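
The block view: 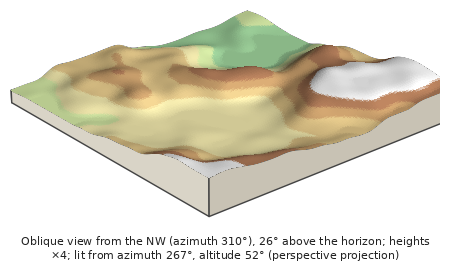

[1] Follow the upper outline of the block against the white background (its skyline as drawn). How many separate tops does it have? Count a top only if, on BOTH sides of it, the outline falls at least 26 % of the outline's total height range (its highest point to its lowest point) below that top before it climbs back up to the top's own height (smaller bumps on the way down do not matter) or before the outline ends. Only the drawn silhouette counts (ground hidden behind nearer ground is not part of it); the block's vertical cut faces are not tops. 1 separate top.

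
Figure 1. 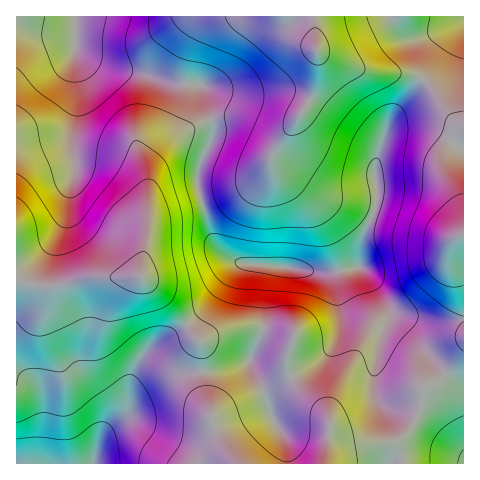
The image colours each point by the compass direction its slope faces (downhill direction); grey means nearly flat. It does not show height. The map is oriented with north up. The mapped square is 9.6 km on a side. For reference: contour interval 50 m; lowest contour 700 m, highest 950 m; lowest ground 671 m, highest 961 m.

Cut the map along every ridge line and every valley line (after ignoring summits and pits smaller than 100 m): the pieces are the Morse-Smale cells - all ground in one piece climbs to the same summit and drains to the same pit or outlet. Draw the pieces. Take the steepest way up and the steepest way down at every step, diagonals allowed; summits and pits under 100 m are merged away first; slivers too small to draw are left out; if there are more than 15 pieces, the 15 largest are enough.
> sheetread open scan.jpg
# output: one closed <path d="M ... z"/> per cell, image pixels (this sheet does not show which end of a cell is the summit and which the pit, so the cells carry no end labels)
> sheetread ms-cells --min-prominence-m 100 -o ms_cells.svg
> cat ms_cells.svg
<path d="M210 120l-14 4-20 12-15 12-8 12-5 30 0 45-7 32 0 10 29 27 29 36 22-9 15-3 26 1 32 8-7 20 1 14 10 18 28 25 4 9-4 41 9-10 15-8 48-5 11-11 9-17 4-14 0-11 17-8 6-6-52-55-14-28-16-22-12-1-17 5-16 0-33-6-37-3-17-4-14-14-8-18-12-47 2-15 14-30z"/><path d="M75 16l-59 1 0 262 22 7 15 1 42-11 45 0 8-41 0-45 5-30 8-12 15-12 20-12 15-5-8-31-4-3-27-1-28-10-38-7-25-13-5-6z"/><path d="M140 276l-45 0-42 11-37-7 1 184 218-1-11-15-12-24-9-40-3-42-30-38z"/><path d="M318 51l0 18-6 26-8 15-17 19-4 3-10 0-35-14-21 0-6 2 2 16-14 30-2 15 15 57 5 8 17 15 14 3 37 3 33 6 16 0 25-6 1-22 16-41 2-14-3-26 11-34 8-15 26-30 2-5-18-7-40-2-31-11z"/><path d="M463 16l-387 0 0 32 5 6 25 13 38 7 28 10 29 2 10 34 6-2 21 0 35 14 10 0 14-13 15-24 6-26 0-18 15 9 31 11 40 2 14 4 5 3 22-35 19-19z"/><path d="M424 80l-30 35-8 15-11 34 3 26-2 14-16 41-1 22 8 6 8 12 18 34 53 55 18-24 0-134-7-17-12-20-3-19 6-15 16-15 0-4-9-4-6-6-18-28z"/><path d="M255 328l-26 1-30 12 3 5 2 44 8 34 12 24 12 16 89 0 5-41-4-9-28-25-10-18-1-14 7-20z"/><path d="M446 374l-13 10-11 4 0 11-4 14-15 24-13 6-26 1-21 5-8 5-7 9 135 1 1-72z"/><path d="M463 26l-18 19-22 35 8 8 18 28 13 10 2-1z"/><path d="M463 130l-13 11-8 19 3 19 13 22 5 15z"/><path d="M463 351l-17 23 17 18z"/>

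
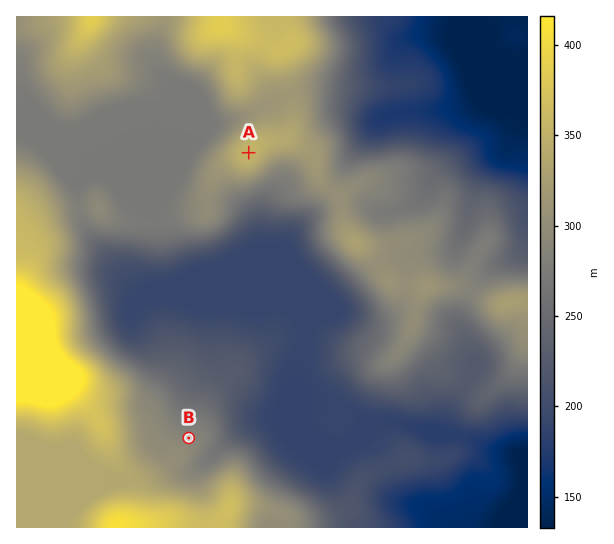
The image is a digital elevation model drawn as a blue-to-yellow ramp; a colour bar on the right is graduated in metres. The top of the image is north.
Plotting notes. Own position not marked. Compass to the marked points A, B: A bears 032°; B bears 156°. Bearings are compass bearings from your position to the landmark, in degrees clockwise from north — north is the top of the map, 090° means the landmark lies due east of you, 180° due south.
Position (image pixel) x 139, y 327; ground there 198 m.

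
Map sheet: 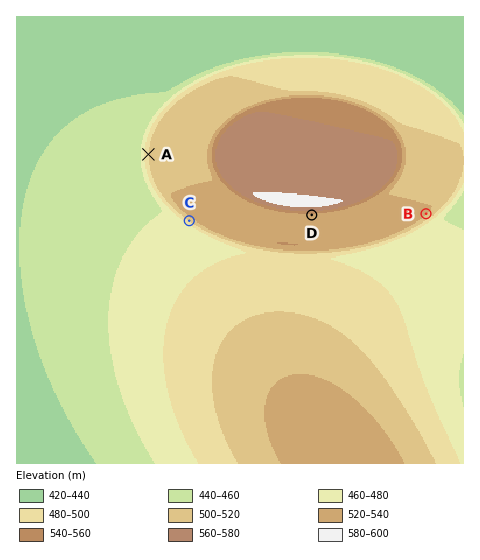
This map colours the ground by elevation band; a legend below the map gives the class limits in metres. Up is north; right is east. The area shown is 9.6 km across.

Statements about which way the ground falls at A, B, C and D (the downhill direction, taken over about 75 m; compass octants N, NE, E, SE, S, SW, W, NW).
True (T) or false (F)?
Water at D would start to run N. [F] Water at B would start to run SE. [T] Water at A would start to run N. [F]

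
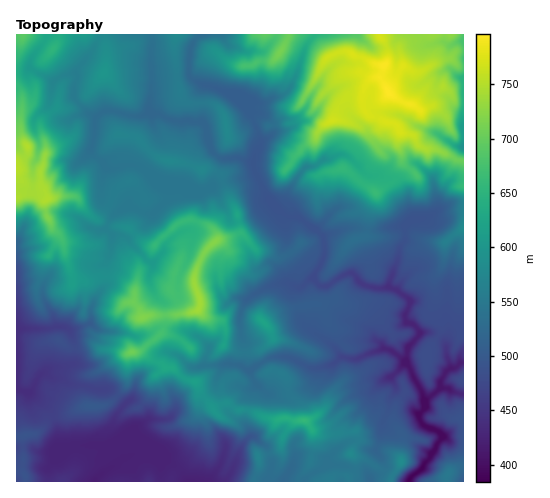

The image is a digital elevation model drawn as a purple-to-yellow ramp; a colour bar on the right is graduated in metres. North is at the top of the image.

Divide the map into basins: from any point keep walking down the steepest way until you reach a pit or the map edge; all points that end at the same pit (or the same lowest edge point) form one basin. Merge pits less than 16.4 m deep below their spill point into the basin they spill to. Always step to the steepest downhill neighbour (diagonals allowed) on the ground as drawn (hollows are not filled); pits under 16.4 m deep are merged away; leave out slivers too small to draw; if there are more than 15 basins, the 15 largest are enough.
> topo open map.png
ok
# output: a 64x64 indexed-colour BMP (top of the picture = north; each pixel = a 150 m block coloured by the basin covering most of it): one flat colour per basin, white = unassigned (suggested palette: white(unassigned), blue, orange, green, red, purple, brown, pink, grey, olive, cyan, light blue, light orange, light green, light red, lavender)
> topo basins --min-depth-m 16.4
<image width="64" height="64" href="data:image/bmp;base64,Qk12CAAAAAAAAHYAAAAoAAAAQAAAAEAAAAABAAQAAAAAAAAIAAATCwAAEwsAABAAAAAAAAAA////ALR3HwAOf/8ALKAsACgn1gC9Z5QAS1aMAMJ34wB/f38AIr28AM++FwDox64AeLv/AIrfmACWmP8A1bDFACIiIiIiIiIiIiIiIiIiIiIiVVVVVVVRFmZmZhERERF3IiIiIiIiIiIiIiIiIiIiIiIlVVVVVVVVZmZhEREREXciIiIiIiIiIiIiIiIiIiIiIiVVVVVVVVVmYRERERERESIiIiIiIiIiIiIiIiIiIiIiJVVVVVVVVWERERERERERIiIiIiIiIiIiIiIiIiIiIiIiJVVVVVVVEREREREREREiIiIiIiIiIiIiIiIiIiIiIiIiVVVVVVVRERERERERESIiIiIiIiIiIiIiIiIiIiIiIiJVVVVVVVERERERERERMzMiIiIiIiIiIiIiIiIiIiIiIiVVEREREREREREREREzMyIiIiIiIiIiIiIiIiIiIiIiIlURERERERERERERETMzMyIiIiIiIiIiIiIiIiIiIRERERERERERERERERERMzMzMzIiIiIiIiIiIiIiIREREREREREREREREREREREzMzMzMyIiIiIiIiIiIRERERERERERERERERERERERETMzMzMzMiIiIiIiIiIRERERERERERERERERERERERERMzMzMzMyIiIiIiIiIhEREREREREREREREREREREREREzMzMzMzIiIiIiIiIhERERERERERERERERERERERERETMzMzMzMiIiIiIiIRERERERERERERERERERERERERERMzMzMzMzMiIiIiEREREREREREREREREREREREREREREzMzMzMzMzIiIhERERERERERERERERERERERERERERETMzMzMzMzMzIhERERERERERERERERERERERERERERERMzMzMzMzMzIiIREREREREREREREREREREREREREREREzMzMzMzMiIiIiERERERERERERERERERERERERERERETMzMzMzMiIiIiIhERERERERERERERERERERERERERERMzMzMzMiIiIiIiEREREREREREREREREREREREREREREzMzMzMyIiIiIiIRERERERERERERERERERERERERERETMzMzMzIiIiIhERERERERERERERERERERERERERERERMzMzMzMiIiIhEREREREREREREREREREREREREREREREzMzMzMyIiIiERERERERERERERERERERERERERERERETMzMzMzIiIiIRERERERERERERERERERERERERERERERMzMzMzMiIiIREREREREREREREREREREREREREREREREzMzMzERERERERERERERERERERERERERERERERERERETMzMzMRERERERERERERERERERERERERERERERERERERMzMzMREREREREREREREREREREREREREREREREREREREzMzMxERERERERERERERERERERERERERERERERERERETMzMzERERERERERERERERERERERERERERERERERERERIiMzMREREREREREREREREREREREREREREREREREREREiIiMRERERERERERERERERERERERERERERERERERERESIiIRERERERERERERERERERERERERERERERERERERERIiIhEREREREREREREREREREREREREREREREREREREREiIhERERERERERERERERERERERERERERERERERERERESIiERERERERERERERERERERERERERERERERERERERERIiIREREREREREREREREREREREREREREREREREREREREREREREREREREREREREREREREREREREREREREREREREREREREREREREREREREREREREREREREREREREREREREREREREREREREREREREREREREREREREREREREREREREREREREREREREREREREREREREREREREREREREREREREREREREREREREREREREREREREREREREREREREREREREREREREREREREREREREREREREREREREREREREREREREREUQRERERERERERERERERERERERERERERERERERERERFERBEREREREREREREREREREREREREREREREREREREUREREERERERERERERERERERERERERERERERERERERERREREQREREREREREREREREREREREREREREREREREREURERERBERERERERERERERERERERERERERERERERERFEREREREEREREREREREREREREREREREREREREREREUREREREREQRERERERERERERERERERERERERERERERERRERERERERBERERERERERERERERERERERERERERERERFEREREREREEREREREREREREREREREREREREREREREREUREREREREQRERERERERERERERERERERERERERERERERRERERERERBEREREREREREREREREREREREREREREREREUREREREREERERERERERERERERERERERERERERERERERFEREREREQRERERERERERERERERERERERERERERERERERRERERERBERERERERERERERERERERERERERERERERERFEREREREEREREREREREREREREREREREREREREREREREUREREREQRERERERERERERERERERERERERERERERERERRERERERBERERERERERERERERERERERERERERERERERRERERERE"/>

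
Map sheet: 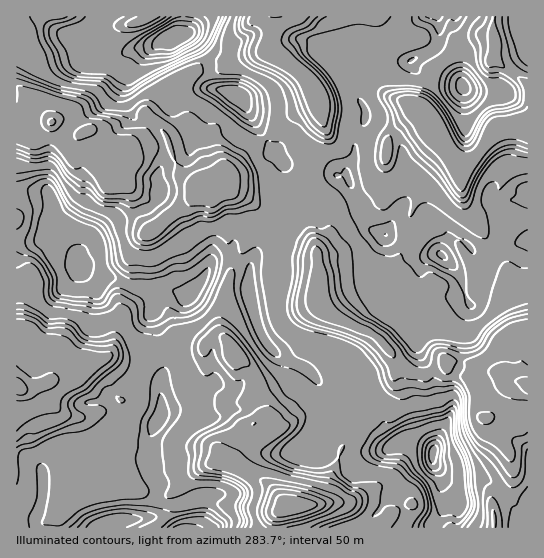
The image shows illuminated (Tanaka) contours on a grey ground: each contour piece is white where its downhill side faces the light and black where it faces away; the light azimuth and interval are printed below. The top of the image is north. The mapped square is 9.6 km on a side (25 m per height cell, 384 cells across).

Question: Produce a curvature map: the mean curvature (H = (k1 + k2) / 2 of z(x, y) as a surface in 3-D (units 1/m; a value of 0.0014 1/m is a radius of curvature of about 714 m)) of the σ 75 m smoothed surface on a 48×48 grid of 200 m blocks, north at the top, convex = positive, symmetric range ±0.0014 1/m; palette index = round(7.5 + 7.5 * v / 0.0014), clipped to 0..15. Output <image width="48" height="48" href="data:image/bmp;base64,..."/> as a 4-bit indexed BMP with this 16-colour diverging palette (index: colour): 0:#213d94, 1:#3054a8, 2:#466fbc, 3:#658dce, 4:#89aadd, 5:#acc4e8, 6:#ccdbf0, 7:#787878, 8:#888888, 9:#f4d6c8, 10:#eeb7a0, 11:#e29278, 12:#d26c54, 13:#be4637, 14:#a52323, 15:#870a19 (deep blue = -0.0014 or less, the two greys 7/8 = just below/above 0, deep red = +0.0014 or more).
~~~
<image width="48" height="48" href="data:image/bmp;base64,Qk32BAAAAAAAAHYAAAAoAAAAMAAAADAAAAABAAQAAAAAAIAEAAATCwAAEwsAABAAAAAAAAAAlD0hAKhUMAC8b0YAzo1lAN2qiQDoxKwA8NvMAHh4eACIiIgAyNb0AKC37gB4kuIAVGzSADdGvgAjI6UAGQqHAHac6kIhAo6lZBI1isdWZkI3yXgCk6XqSHZpq5dTIzarhotbnv7+yr1ze46jUDf5WXhZiazcvKqqy5hJee3v/t/GZq/CYxn1Z2hJiIiZqpaYVDECaOyoeLmoho6Sc2ykl2g5iIiIiHaHhjSMuoeJmlBYmct1c4tW2kdJh4h4h3eFn/7bqZZDKFSKzrUgc3lY+xR4d4d4h2eEXMqYdBE0RZaVNokAsodq+SU1Z3d4iGiGi8l4djJXdsiDAWsAdZqbtouDNVZ3iUina9qJrMdGd4ipYThxSa6peZabh5ZniiKpU0ebp7+VeHeKukRUCO2XipmJ67uHenBZhjNnrKmmd4eJjLqXBP63d1aKgRV4maJphol2eZZ2d4Z4ZoisUNl3Zdlnl1RZiJOJdod4l3VneId2WIV1MLlneenMjNUmaJOJd2RmuXaIaIh0jom4d9dqrXR6iLxkZ5WIaVWnyHiEeIhyjK2p2JisiWVneJv7Zoh3alnuplVXmHdDncZc2amId4d3isz/VoiGfUv8YgeZh2Mn73Bv6XqXeHiau1V8R5iHfY7nQIl1MhSd+iNHQgTZd5yq6QJXeYm6Z813FbdEWL//o0dlVlO+ue1SdnmYpQSqp5hpCpWt3e6lFHd4iHY43YVHu7ib2CWSOKemC3bcq6ZDZ3iIlyRzRlaTRFBvp3mCBLuxO2TLmlRWeIiIhkaIVXjDBGRIMjVWMZ2gW3OrqkZXh3iJtnt4h4roVlcyZWVXYU3Ca3J7u1doiIits5h5iJ+0Y1db6stncwu0WnN7yFdoiJeXA8R5mIpUgmZMtmirpQiYSXSN53h5mYcgCpaIiGNHh3U6eqVIqEl5eHVu94eYN5txajiYVYZHd1Faj/xTaHh4iHZbmGiEBJnadYqIlbhGVDSIas+2QlRWd3dmSHlWZadlaal4ubllR7pzVDncp8NEZ3d3eIdZpYk2h4doqYhwbYaFmFN7u+vKpnd3eKZZp1mISqRnVmUgmUn83VI5qZrbdHiHipSJiYh0X8FZZWUBipupqTN6uYi8ZYiIllKoZ4dTr9JJhZhzrpmImlKJmprNVoaIlDSmpmRGyucWiThS23iIi5SXSZ7IRkWHiIZ29zWKub5BQ7+5uGeYioe3NopVdliGVoZ1+Ai6qo7GN7mHaqaJune3ZWZImIdkjFZ11ju51A3LvIaeV/64V4uml5iqSYdH/yZmZoub0AvqmYavl3iqZ8lIqJyhGYhc7TZlJ8qflFb+26d4nMQUW8VGickwOXV9v1VVS9r9ZFdkR9vdu6eGapd3mFAAOWOczjVmz//WMAWDBvuEV53DB92okgADhyS7+CaHZDM4MAVyLXM3YiNUQlrtyr3JZHvfslh3Z3Z7YCmm7DaZMkVXmXZ8/Ip3vdzpFIh3iCOruXv9lHjKVneIZQQmibha+6yAR4eIiHQ2qUfrVImkRnd3cwAAJJszqpUiRmd3eJuzmGfcRopwFGd5qmEAAm2IaIdVZ2VVd4rUmJr6N4h2dlV6//xCNRePtUWZM2itpYdjppbYNw=="/>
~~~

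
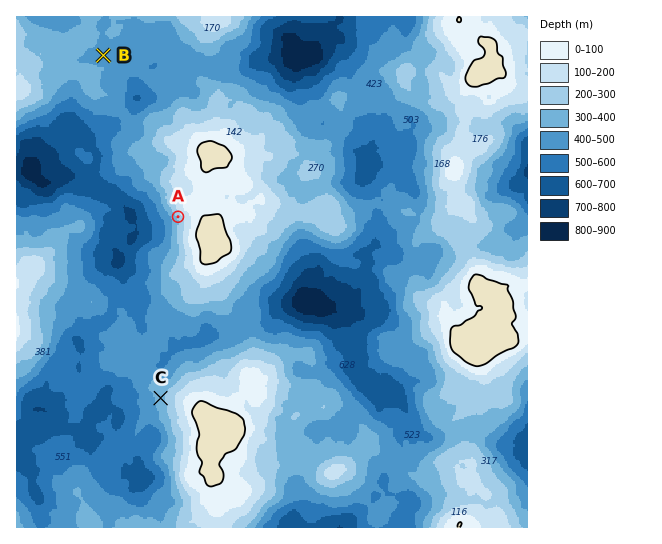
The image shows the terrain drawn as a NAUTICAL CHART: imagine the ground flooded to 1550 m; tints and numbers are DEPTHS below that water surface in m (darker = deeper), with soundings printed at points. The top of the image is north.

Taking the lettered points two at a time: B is lower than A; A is higher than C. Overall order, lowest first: B C A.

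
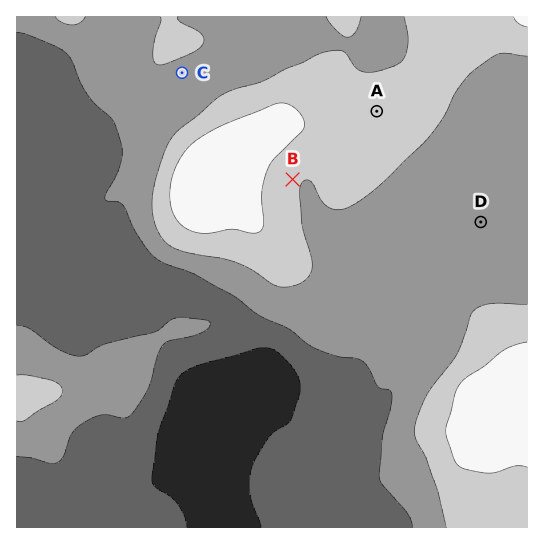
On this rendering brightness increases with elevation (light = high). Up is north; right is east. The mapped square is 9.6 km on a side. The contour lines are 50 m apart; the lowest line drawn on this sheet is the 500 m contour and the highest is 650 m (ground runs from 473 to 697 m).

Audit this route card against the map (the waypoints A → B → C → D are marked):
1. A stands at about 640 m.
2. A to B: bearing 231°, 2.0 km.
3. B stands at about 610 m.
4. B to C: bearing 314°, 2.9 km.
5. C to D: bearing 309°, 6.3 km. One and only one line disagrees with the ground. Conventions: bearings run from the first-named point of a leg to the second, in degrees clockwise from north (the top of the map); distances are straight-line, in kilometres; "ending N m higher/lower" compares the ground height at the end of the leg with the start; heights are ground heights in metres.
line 5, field bearing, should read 117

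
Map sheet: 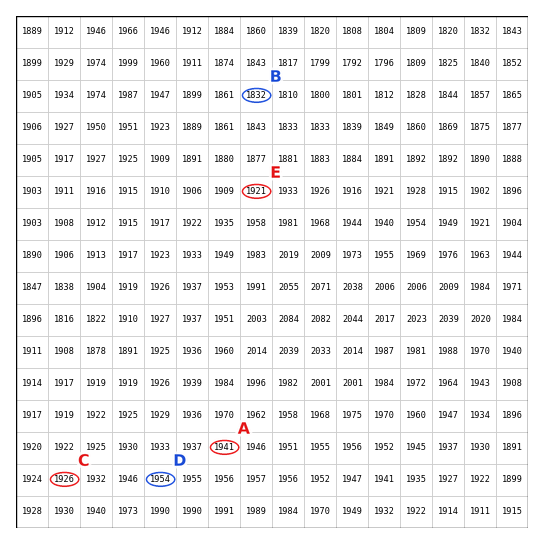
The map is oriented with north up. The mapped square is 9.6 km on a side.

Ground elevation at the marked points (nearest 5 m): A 1940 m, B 1830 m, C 1925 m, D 1955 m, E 1920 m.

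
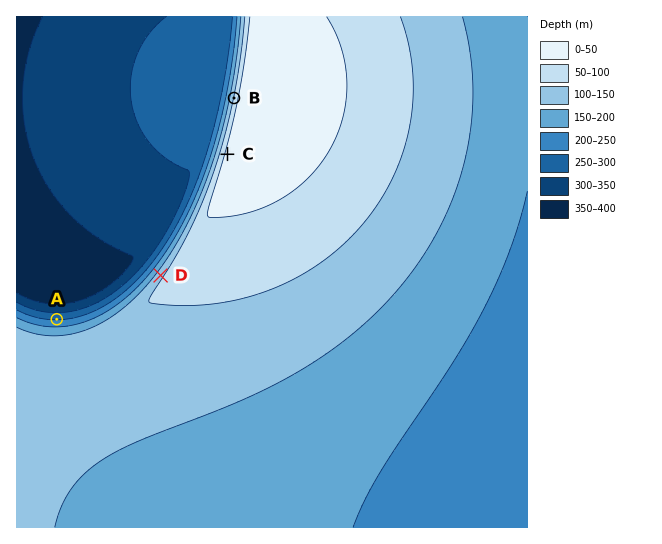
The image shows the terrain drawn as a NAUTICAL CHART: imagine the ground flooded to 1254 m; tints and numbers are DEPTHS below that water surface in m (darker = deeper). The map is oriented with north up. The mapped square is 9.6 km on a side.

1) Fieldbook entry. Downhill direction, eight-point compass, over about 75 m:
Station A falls N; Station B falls W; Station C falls W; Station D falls NW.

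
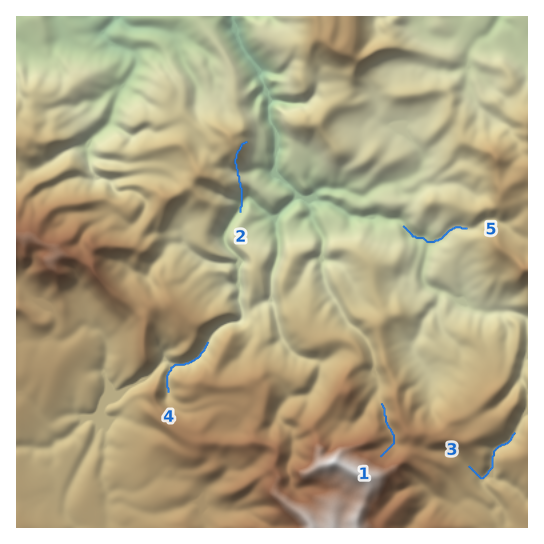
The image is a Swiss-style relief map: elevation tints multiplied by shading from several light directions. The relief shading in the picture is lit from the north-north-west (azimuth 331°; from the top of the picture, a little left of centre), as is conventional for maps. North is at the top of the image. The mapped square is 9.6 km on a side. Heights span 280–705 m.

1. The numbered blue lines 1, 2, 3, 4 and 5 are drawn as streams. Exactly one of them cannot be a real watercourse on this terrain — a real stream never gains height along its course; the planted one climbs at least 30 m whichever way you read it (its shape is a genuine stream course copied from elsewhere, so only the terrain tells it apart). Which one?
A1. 2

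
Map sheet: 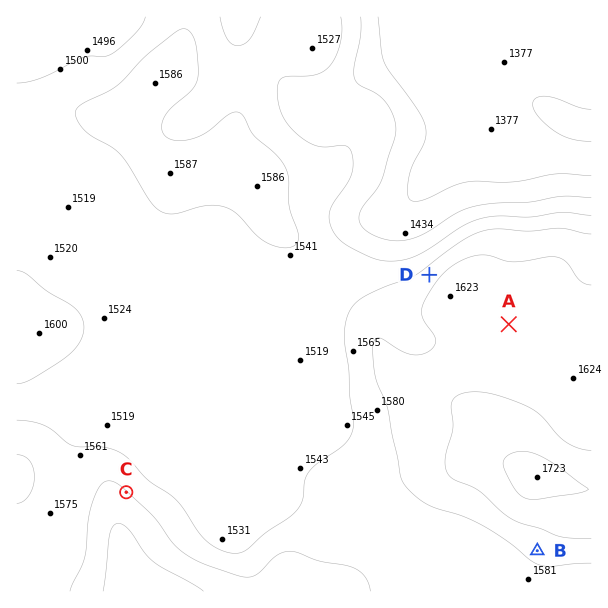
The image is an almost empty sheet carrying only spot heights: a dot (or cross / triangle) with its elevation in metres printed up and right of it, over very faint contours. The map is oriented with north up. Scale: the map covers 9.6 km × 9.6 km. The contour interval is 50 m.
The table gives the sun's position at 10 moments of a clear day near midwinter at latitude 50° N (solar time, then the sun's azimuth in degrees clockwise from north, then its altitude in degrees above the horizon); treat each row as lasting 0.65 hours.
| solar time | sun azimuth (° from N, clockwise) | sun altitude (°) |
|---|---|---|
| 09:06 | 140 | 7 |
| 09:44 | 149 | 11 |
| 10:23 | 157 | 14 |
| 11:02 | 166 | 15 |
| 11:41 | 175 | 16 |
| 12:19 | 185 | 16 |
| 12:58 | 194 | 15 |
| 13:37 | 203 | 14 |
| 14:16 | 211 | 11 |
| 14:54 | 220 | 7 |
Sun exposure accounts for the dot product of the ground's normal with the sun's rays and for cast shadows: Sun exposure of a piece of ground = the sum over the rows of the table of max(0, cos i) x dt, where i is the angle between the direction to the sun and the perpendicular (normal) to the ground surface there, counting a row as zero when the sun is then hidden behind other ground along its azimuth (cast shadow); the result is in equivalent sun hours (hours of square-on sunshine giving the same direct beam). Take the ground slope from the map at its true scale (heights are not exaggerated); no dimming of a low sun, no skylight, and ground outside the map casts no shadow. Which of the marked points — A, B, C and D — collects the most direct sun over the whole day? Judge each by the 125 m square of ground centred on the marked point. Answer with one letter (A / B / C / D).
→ B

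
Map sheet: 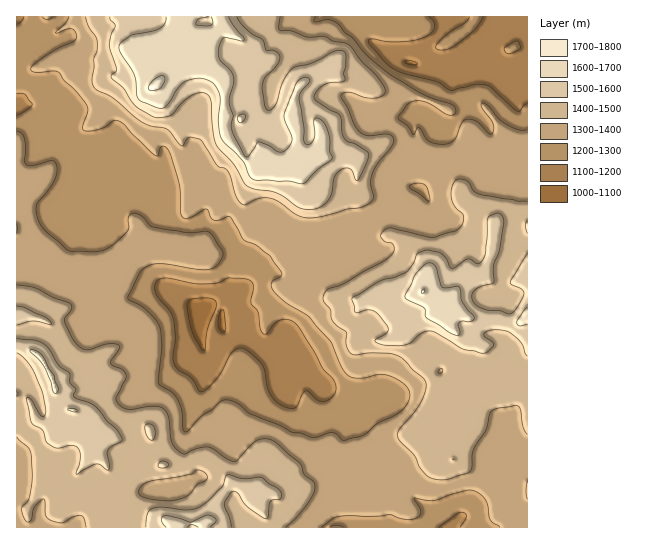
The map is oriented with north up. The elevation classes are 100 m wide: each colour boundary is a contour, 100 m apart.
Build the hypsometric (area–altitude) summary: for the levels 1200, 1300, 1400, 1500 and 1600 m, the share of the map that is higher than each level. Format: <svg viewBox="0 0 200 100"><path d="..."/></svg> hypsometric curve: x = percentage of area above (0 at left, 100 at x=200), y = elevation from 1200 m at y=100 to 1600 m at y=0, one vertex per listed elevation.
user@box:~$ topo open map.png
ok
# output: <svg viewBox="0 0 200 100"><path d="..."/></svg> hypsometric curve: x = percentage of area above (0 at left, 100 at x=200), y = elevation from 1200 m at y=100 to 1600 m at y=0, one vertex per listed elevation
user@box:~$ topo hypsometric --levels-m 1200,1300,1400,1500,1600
<svg viewBox="0 0 200 100"><path d="M184 100l-38-25-62-25-48-25-25-25"/></svg>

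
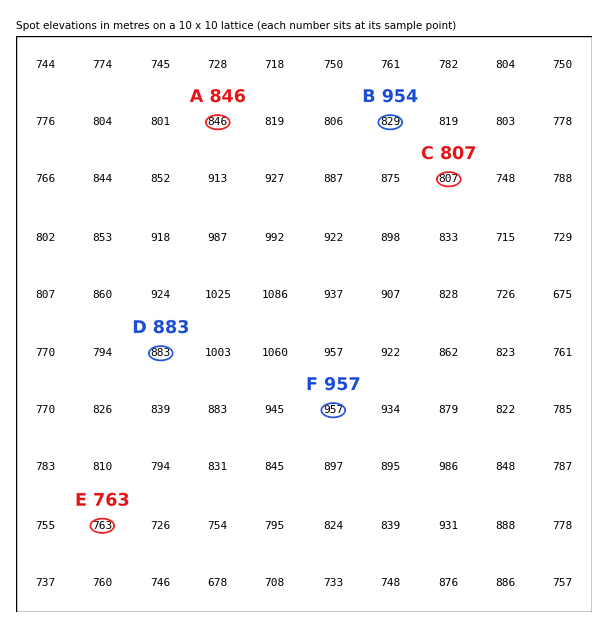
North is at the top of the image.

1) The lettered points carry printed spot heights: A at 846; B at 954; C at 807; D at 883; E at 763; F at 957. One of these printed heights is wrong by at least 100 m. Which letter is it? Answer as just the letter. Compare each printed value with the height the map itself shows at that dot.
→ B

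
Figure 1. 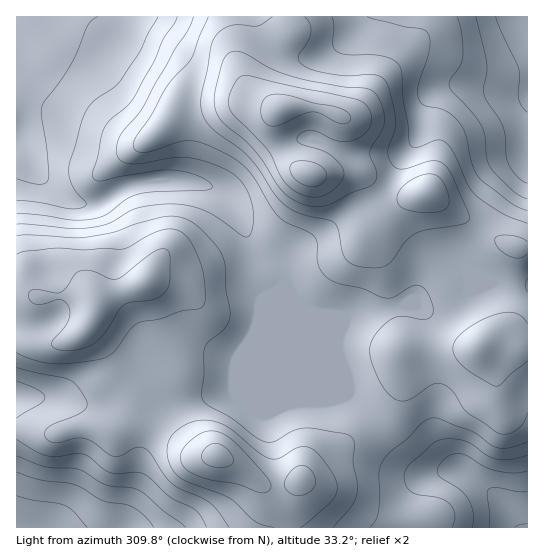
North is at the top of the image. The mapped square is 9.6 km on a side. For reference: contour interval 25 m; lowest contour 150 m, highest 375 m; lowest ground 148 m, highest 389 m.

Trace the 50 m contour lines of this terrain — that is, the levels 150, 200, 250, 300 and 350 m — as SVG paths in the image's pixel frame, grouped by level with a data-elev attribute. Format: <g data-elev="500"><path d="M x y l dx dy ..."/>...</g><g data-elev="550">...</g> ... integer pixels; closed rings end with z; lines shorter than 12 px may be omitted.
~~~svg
<g data-elev="150"><path d="M515 527l4-2 8-1"/></g><g data-elev="200"><path d="M472 527l1-16-5-13-9-9-18-11-3-4 0-7 5-7 8-5 10-1 8 3 16 10 10 3 19 3 13-2"/><path d="M17 472l24 8 33 4 29 17 27 5 13 9 11 12"/><path d="M527 183l-10-6-8-12-3-8-1-20-2-10-19-32-1-6 4-15 0-11-11-46"/><path d="M158 17l-10 16-9 19-18 28-7 7-21 15-6 7-4 9-13 44-1 9 3 15 14 16-1 4-7 3-8 0-31-7-22-1"/></g><g data-elev="250"><path d="M370 527l5-6 3-8 2-16-1-24 3-11 8-10 16-13 20-19 7-2 8 1 33 13 17 13 7 3 12 0 17-6"/><path d="M17 439l19 12 10 5 11 1 25-3 7 3 14 12 7 4 8 1 19-2 6 2 8 5 19 18 25 13 6 7 6 10"/><path d="M17 381l21 9 5 4 2 4-4 5-24 15"/><path d="M527 211l-16-8-33-26-7-15-6-29-10-15-10-8-20-4-6-5-1-7 0-8 9-28 3-12 0-8-3-5-6-4-18-3-36-9"/><path d="M193 17l-5 13-14 20-31 57-23 28-3 10 0 9 4 7 8 3 12 0 29-6 16-1 21 5 23 10 13 11 8 16 3 19-2 11-2 6-4 2-4-1-23-17-14-8-15-5-15-2-17 1-20 3-9 4-20 11-19 5-19 1-54-5"/></g><g data-elev="300"><path d="M301 527l29-24 5-6 2-7 0-8-4-8-11-16-8-8-7-3-6 0-7 2-15 9-9 1-12-7-29-24-10-5-10-3-10 0-9 3-9 4-8 7-5 9-1 11 3 12 7 9 11 7 39 15 8 5 20 19 8 4 11 2"/><path d="M17 353l15 6 21 5 20-1 29-4 12-7 16-22 7-6 6-3 18-2 20-8 18-2 5-4 1-8-2-26-7-20-9-14-5-5-7-2-8-1-9 2-29 16-7 2-17-1-22 2-29-2-29 3-8 3"/><path d="M527 324l-5-7-8-4-9-1-12 3-15 7-15 10-8 9-2 8 3 9 7 9 11 7 21 12 6-1 10-11 16-13"/><path d="M527 242l-8-5-10-2-11 1-3 3 0 4 4 6 11 7 9 2 8-4"/><path d="M272 17l-14 9-20-1-9 1-8 5-6 5-4 10-10 49 0 12 2 10 11 13 25 18 11 10 9 12 15 24 11 11 16 9 28 6 6 3 3 7 5 24 6 8 13 5 13 1 8-1 8-6 14-19 9-8 12-4 39-6 4-3 0-7-18-40-9-11-5-2-7 0-28 8-5-1-6-5-3-6 0-7 7-20 0-12-6-29-6-10-10-5-27 2-23-3-14-4-9-7-1-7 9-13 3-9-1-9-5-7"/></g><g data-elev="350"><path d="M216 467l13-1 4-2 1-3-2-6-5-6-6-4-6-2-9 4-5 10 4 6z"/><path d="M309 197l12 0 10-6 11-10 2-10-5-8-8-7-9-6-22-7-3-2 1-4 5-5 8-2 27 11 9 0 8-1 9-6 6-8 2-8-3-9-6-7-9-3-57-12-47-11-9 1-6 5-6 13-1 8 3 8 37 39 12 25 6 9 11 8z"/></g>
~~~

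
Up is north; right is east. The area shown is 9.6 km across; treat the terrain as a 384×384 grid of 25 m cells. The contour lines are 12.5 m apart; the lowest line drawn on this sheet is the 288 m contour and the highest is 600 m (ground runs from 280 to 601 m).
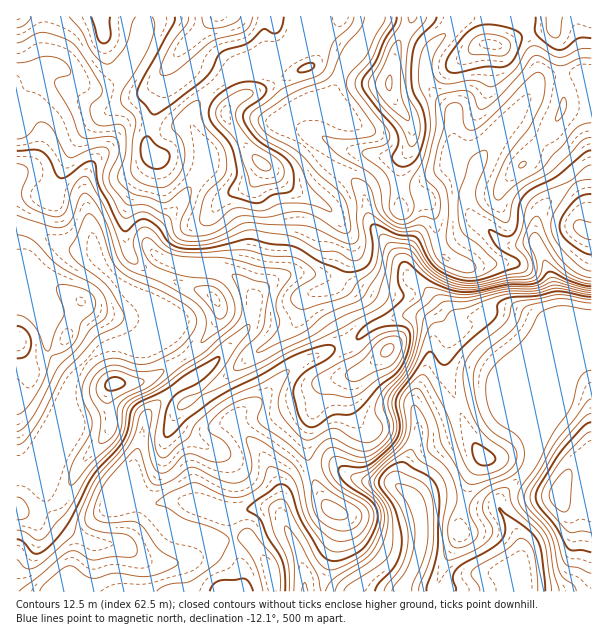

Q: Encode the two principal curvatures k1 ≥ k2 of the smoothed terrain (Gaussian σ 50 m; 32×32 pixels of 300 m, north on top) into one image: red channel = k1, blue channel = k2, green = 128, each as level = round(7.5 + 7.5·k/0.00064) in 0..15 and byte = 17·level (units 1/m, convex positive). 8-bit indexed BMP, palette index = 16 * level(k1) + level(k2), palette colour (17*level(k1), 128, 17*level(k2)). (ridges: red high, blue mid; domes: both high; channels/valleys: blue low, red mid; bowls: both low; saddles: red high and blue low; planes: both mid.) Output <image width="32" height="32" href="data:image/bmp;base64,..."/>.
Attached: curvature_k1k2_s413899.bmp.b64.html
<image width="32" height="32" href="data:image/bmp;base64,Qk02CAAAAAAAADYEAAAoAAAAIAAAACAAAAABAAgAAAAAAAAEAAATCwAAEwsAAAABAAAAAAAAAIAAABGAAAAigAAAM4AAAESAAABVgAAAZoAAAHeAAACIgAAAmYAAAKqAAAC7gAAAzIAAAN2AAADugAAA/4AAAACAEQARgBEAIoARADOAEQBEgBEAVYARAGaAEQB3gBEAiIARAJmAEQCqgBEAu4ARAMyAEQDdgBEA7oARAP+AEQAAgCIAEYAiACKAIgAzgCIARIAiAFWAIgBmgCIAd4AiAIiAIgCZgCIAqoAiALuAIgDMgCIA3YAiAO6AIgD/gCIAAIAzABGAMwAigDMAM4AzAESAMwBVgDMAZoAzAHeAMwCIgDMAmYAzAKqAMwC7gDMAzIAzAN2AMwDugDMA/4AzAACARAARgEQAIoBEADOARABEgEQAVYBEAGaARAB3gEQAiIBEAJmARACqgEQAu4BEAMyARADdgEQA7oBEAP+ARAAAgFUAEYBVACKAVQAzgFUARIBVAFWAVQBmgFUAd4BVAIiAVQCZgFUAqoBVALuAVQDMgFUA3YBVAO6AVQD/gFUAAIBmABGAZgAigGYAM4BmAESAZgBVgGYAZoBmAHeAZgCIgGYAmYBmAKqAZgC7gGYAzIBmAN2AZgDugGYA/4BmAACAdwARgHcAIoB3ADOAdwBEgHcAVYB3AGaAdwB3gHcAiIB3AJmAdwCqgHcAu4B3AMyAdwDdgHcA7oB3AP+AdwAAgIgAEYCIACKAiAAzgIgARICIAFWAiABmgIgAd4CIAIiAiACZgIgAqoCIALuAiADMgIgA3YCIAO6AiAD/gIgAAICZABGAmQAigJkAM4CZAESAmQBVgJkAZoCZAHeAmQCIgJkAmYCZAKqAmQC7gJkAzICZAN2AmQDugJkA/4CZAACAqgARgKoAIoCqADOAqgBEgKoAVYCqAGaAqgB3gKoAiICqAJmAqgCqgKoAu4CqAMyAqgDdgKoA7oCqAP+AqgAAgLsAEYC7ACKAuwAzgLsARIC7AFWAuwBmgLsAd4C7AIiAuwCZgLsAqoC7ALuAuwDMgLsA3YC7AO6AuwD/gLsAAIDMABGAzAAigMwAM4DMAESAzABVgMwAZoDMAHeAzACIgMwAmYDMAKqAzAC7gMwAzIDMAN2AzADugMwA/4DMAACA3QARgN0AIoDdADOA3QBEgN0AVYDdAGaA3QB3gN0AiIDdAJmA3QCqgN0Au4DdAMyA3QDdgN0A7oDdAP+A3QAAgO4AEYDuACKA7gAzgO4ARIDuAFWA7gBmgO4Ad4DuAIiA7gCZgO4AqoDuALuA7gDMgO4A3YDuAO6A7gD/gO4AAID/ABGA/wAigP8AM4D/AESA/wBVgP8AZoD/AHeA/wCIgP8AmYD/AKqA/wC7gP8AzID/AN2A/wDugP8A/4D/AJZ1dYaGdoaGdoaGdoaW+IGUxWOWpXC2yJaGh4d0hbaWpqd1hpd3mKinqJeXhbfpkYTHppOnpHHmlXR1dnSF2IeFuIaVuLeoh3aHh5eW15aAlbi4t5SncLbYqJaFY3TXh6aol6SWl5eGh5eolqi4c4Gnp7nJo5aAptqop5NzhdeHqJfHlWJ1loaXdXR0k5RyhLnZ6ezVk3GVx5Z0kqbIyJeXhrfXc3WGpYR1hpeYl4SE19els3BxZIW2tWOSxtqodoZ3hveFcnS3qHWHl5iXhJXmg4DAQHSGhpfHuKKAt9iHloeFt/eUgLe4haeomISGl8ZylvmkkKeXl7nZyYGD2KemdYd11/mQpMiWlpeFhYeHt4SoyfvAgpeXx4aWhYKWyLiEh3WF+IFx15Z0dIWnl5e5lpeW6rJxl6e3ZXWHhnPGuJZ0hLfkgnCz6bd1c3SXl5eGl6bCUHOXt4Z1d3d3daWXuHOTyfr396CA1eeGhIOnqKeop8WSgZe3hnZ3h4eGl5a3lYGjtoSl98RwtPing4CVp7fX2NiQl6d2dneHh4eGuITXlXOEdnaF1+eApfjXlYGCg6X6+pCWp4d2hoeHh4e4hKfHhYWGh3d01saAhbfIuIWFgKP3sYWot5eGhnd3h5V2hqeopoaHd2SV6qSDl5eXh4eGk5KEhXODppZzc3SCh4aXuamEdXSEtujJlHOXqLi4qJintraAoKBwYKCBYLCHl6eWhIKk1ue1lJOEhoSEhJWlppVikMX6+vf2+uDm+5eXhnV1pPmDgICAg4aHh3WWl6jJhVCj+tiot+jXoLiol4WFhnO2tWDG6simhXaHhqeFx7eQksLWdoeEw2CUqKiEhaeFcre1c7W5yLiFhpaGdbfYgLP6sseGdIXZkaWpmJapuYRzt7ampYWYt6a5hpbHuKeRx9mmuISVuLZkg5aohpe2c5S5mJiYhIaXt6eXtpeHhXOmppWnhYWnxoWEgpV1dqeVkqi3mJiGdWWVyNmnhYSEhpe3pWSHdoa4yKiGdIaGl6d0Y6e4qIZ1ZNfnppOElsfHpsbXc3aGhYenp5iFmIaHl6eEpbaGhoOm9nNzhqeWdXRixemDhaeFhoenl4aXhneHqJaFp4Z0pOqjYnSHh4d2c5b3uIR0t4Z0dpeoloeHh5eGlqiYqIaSt/jYlXR1d4OW6caEk3SWt4V1h6iGh4eHdoaVhbiXmJaClKS116aTo9f5p3KmqIWnlnSFpnaGdnZ2p5Z0hsiXh4Z1hoaV2KZzcvfHcpe4l4e4c4SldId2d4a5mIZ0p8iWdoeFlYaGpoRxxvZjg5bJ2cijt7mWqIaHhqeHdnZ1lbeoqJW4hXemqINh9LiUdJSEhYS4l5c="/>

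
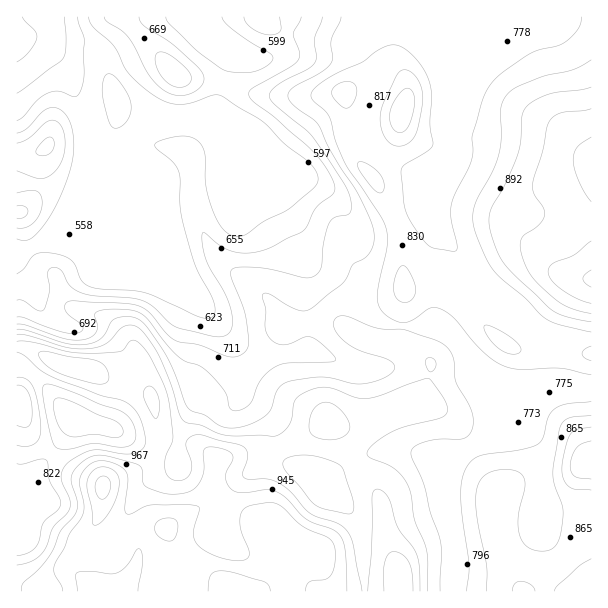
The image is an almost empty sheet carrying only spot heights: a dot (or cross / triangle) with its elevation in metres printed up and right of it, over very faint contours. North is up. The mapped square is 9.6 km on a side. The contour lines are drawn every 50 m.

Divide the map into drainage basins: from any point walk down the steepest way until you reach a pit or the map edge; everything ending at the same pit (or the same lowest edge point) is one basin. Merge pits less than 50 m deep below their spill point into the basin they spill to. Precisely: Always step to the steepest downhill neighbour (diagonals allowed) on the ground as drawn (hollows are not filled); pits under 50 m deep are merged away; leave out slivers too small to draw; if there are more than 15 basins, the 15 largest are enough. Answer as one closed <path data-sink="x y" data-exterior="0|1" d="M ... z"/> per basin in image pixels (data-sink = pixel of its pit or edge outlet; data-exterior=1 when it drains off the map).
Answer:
<path data-sink="17 41" data-exterior="1" d="M591 16l-575 1 0 328 19 5 25 14 33 8 18 10 35 9 6 8 5 23 0 21-6 15-14 12-23 8-11 7-5 31-6 11-12 12-4 9-3 21 23 23 496-1z"/><path data-sink="74 419" data-exterior="0" d="M20 346l-4 1 0 54 3 3 11 30 12 12 30 24 30 16 12-8 23-8 14-12 6-15 0-21-5-23-6-8-35-9-27-14-24-4-25-14z"/><path data-sink="17 533" data-exterior="1" d="M17 402l-1 189 79 1 1-2-23-21 0-11 7-19 12-12 6-11 5-30-4-4-27-12-30-24-12-12z"/>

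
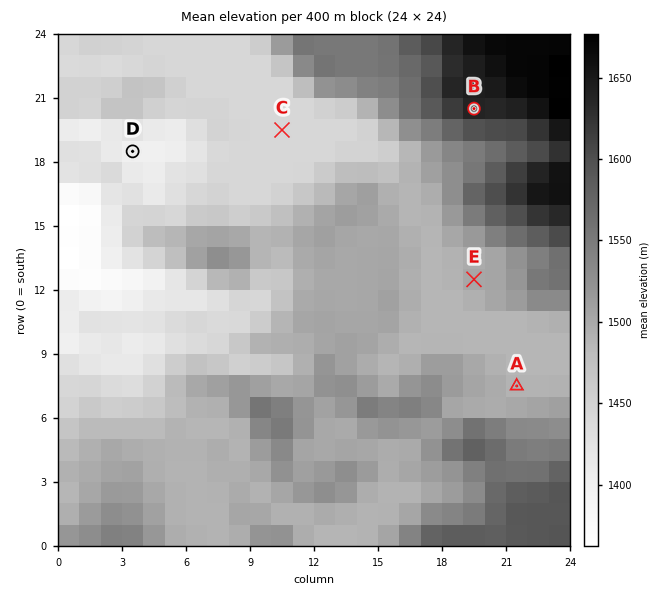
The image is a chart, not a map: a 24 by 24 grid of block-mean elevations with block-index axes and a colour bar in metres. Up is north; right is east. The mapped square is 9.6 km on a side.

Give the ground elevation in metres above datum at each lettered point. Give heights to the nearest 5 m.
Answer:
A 1490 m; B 1640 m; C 1440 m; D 1400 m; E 1505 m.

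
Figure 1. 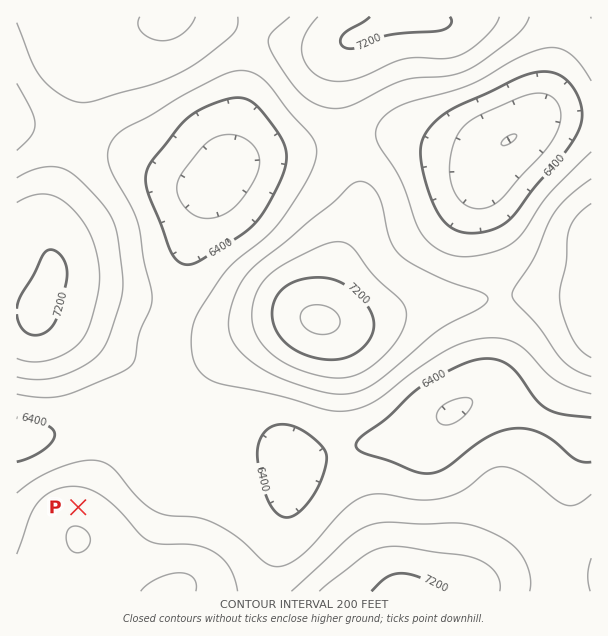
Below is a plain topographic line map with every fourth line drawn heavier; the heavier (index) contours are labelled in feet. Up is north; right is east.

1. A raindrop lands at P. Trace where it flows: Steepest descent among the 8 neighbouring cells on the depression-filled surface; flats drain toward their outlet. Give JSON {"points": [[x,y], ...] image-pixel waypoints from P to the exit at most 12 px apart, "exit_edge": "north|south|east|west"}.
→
{"points": [[78, 507], [78, 495], [78, 483], [78, 471], [78, 459], [77, 447], [65, 435], [53, 435], [41, 435], [29, 438], [17, 440]], "exit_edge": "west"}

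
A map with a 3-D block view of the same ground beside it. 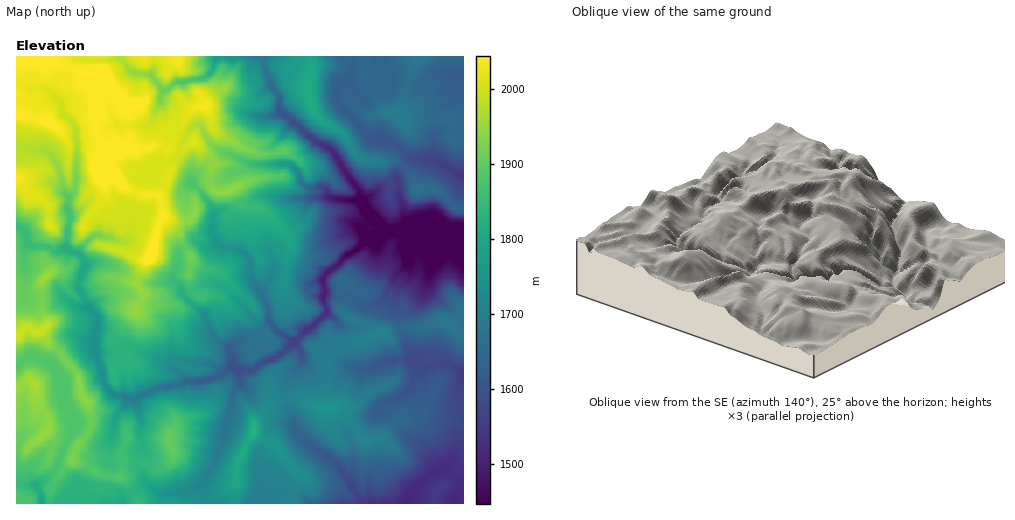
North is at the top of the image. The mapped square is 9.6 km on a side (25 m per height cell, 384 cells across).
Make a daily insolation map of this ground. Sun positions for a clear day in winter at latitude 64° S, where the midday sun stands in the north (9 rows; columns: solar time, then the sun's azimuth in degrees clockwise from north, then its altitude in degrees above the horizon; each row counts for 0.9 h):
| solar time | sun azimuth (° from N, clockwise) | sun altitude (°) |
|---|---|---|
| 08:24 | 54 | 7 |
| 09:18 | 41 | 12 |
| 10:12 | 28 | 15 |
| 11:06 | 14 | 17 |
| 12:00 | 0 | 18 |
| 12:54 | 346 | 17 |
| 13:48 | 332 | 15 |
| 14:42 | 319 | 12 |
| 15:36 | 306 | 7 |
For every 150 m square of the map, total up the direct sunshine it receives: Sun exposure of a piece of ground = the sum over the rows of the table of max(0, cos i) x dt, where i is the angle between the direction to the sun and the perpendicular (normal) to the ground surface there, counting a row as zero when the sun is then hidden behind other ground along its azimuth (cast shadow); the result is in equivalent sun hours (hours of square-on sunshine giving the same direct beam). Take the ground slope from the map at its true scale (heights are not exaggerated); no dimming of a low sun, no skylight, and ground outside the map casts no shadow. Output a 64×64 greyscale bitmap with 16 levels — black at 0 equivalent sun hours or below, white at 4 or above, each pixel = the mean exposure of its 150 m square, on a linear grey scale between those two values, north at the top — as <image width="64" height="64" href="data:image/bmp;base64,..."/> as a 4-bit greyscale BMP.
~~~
<image width="64" height="64" href="data:image/bmp;base64,Qk12CAAAAAAAAHYAAAAoAAAAQAAAAEAAAAABAAQAAAAAAAAIAAATCwAAEwsAABAAAAAAAAAAAAAAABEREQAiIiIAMzMzAERERABVVVUAZmZmAHd3dwCIiIgAmZmZAKqqqgC7u7sAzMzMAN3d3QDu7u4A////AGd0VmdmZVRVaHaKqZiGVWZWZ3d3cgEjMlRDI1V3d3d3mrVEVnZmVmR5mnZ5mYdlREVmd3dSRVRHczMkRWd3VGeYhoZGd3dkI1iDIjM2iIdVZmZmdlRWZnllRERVVniGZ1UjiEVUMSI1ZkIRITNYiId2ZmZlRnh4pUVFVEM0eJl2ZUImYQE2mqmFNUIRNFaJh3dmZlR5qZlzRVVEMiNWeHZUZ0VzJHqZiHZodTI0VYiHZlZlR6y6qENURVQyNVVmdkJGdXiId3d3iJd2VFVWeKhFVURqu7liEzQ0RDV3VUVmZCNmaWR5mYZohmV3h3ZoqnVFVpu6hSETMyNEWYZTRFZ5UkZYllZ4l2h2VnhkRmebpBRoupdCElZFQ0apdlVUVnmnNWeqVXiHeHd3dnmYd4qVN4mpdCNFhliYeJdUVVZmVnl2d3l1Z3iIqZmHdUVmeamImpdDM1d1er3aZEVmZmVmZ4h3d3ZnepmYm5h3ZEV4iZh5dUNFVlWJq7l2VVZmZ2ZmiYdlZ1SNy3mpmpdURWeLyGVERUVEVWiJiIiHZnd3ZmaJd2RWeG3rqZrN3ct1Z43Id2REVVVWVFeJmYiGZ3dmZoh2VXi92sq9ze7Mu6dnrJiGVWirupqnM1iZmIdnd1Zmd3dXyrlAAp7/7czKmGnKiIiIiaqruqlSEkeIh2Z4ZVZ3d3i9gRERAUjO//2pebeIiJmZmYmpmpdCJIiIdnimiXd2aJtkU1EhAAEzSO6qiYiIiZmYiJmau7lleYh2aMvLp2V7p1dlVFZnhAEAJ9qu6od5qoeIiqq8zKh4mqiHnMuXVK25RnZlZ4dDeZlkYxBv+na5d3d3ZXmryph5q4Roh2VJ27hYdmiIZVVUMjVEMxKOyIl3dkMzIkaJdmVEMjNEI4y5dWd3iFRDMyM2d2NnYgK9dWd2VEMzIRVVZ2QyEQEmqYh2VXdkQzM0V4iYRnd2U0p2iHd2VUQiVjM0QzMiAViZhlaHZUIjI0Rnh1ETVmZ7UW7qmZiHZDV0IiIzRZRVRFVURZdUM0NFRndmIyIjV6QERsub26qYeHREMzNXuryERGZUZVMjJFZFVVQ0IQE3QBIAKst1Z5zdqZh1VXjOy9yYd3RTMzRWZEREY0RBRyQ0UyATxjac3Ny83cmJl6qpvsqZYjRGZnUzREYRRDWDV1ZlRDREjMu6mZit7d2niIh4qUIUeIiYZ3d5ogEzWDS4RmVq7FmqhmiomZve6Wh3d4hyRiFFaIdVZpszZUaEWsVGZqy1eYZmVImrqryXnXdlZjWERmZmRZqahFiZmVWrY2ZoqmQ1ZniIerypqrvfiIUzJUZkRVRXdmdiJGhkaagzd2h1mEVniryau7mrvv6Im2I0Rph4mXQSNENFVEV4dTRoZlMiXamrzcm7uYrN24h5uYYzmqh1UxESVnVWeIZlVVdlVnIX67zLuXupmsy6h3ecu3MzIREUMRNVVYq6mGVWVWVFQiF/yrqZmYmau6l4qry5YAAAA3mWZ1Vqu6u7k2dVZFZ4hibrq5iYi7iZmXiaYjIAMTaamIdmVJyXmHUjZlVmZompUTzLmIirmZuqdjEAEiBN7aiHiXYyh0ZiEjVWVVd2Z4q5drm6dXQyOImGZBBEUQIiNGeJcyRDZ0NFVmVVaGRWZ4umEWqnNEMQAWQzN2SGQiRWZ3hzNSJFRVVVVVWJhVZ4mYNXIAASEREAEUiZhbpkVnd3eHVodEVFVVVUWJiYVmZkJZQRERAAAAAgFGeFWoZnd3d3iKmHQiVURER5iat3ZTRoMSIRAAAAADITZkNEl2Z3ZlZ4qYiCABNWeavMq+zMu6UiNDIAAAFpNVaLhqZXVmVVNGiYiIEAATaaqFVomUEBEUZlQxAABKtHiJhieWZFQkeZl3eLQlVCIiIQABMxAAIRAmZEVUNZmVd5lkJZZFU3qZmXVXZHm7lSEAADYQACZyEQJUV5qruaZ2ZVREZUVHmHd4dURGZ4m7l0MzYRMBiDEQADNZvMyqq6h1dVRVVXqHd3d2RDVkVnnN//5wNDeDEQAAEEu7u6YqqZqFZHd3h2ZWd3hDMmdliXVDIgFnmlEhEiQym7qXQjiJqVVkaKl1QjRWVlIiSLthAREAOszoESOby6qWZVQzOId1RVRomYZUZTRmcxSIQhN6vJh533EBOM3tukIiMzNGVVREZmd4maqqmId4WHESeph3///EEAFauqmEIiNDRWVVRDR1Z2iJmXiZd2mpMlmpzvuv/EAAApuWVTI1Z2d3dUQySJZnd4iKmYh3ZrZGm73u/8vUAABL22MzM0ZUNXdiNFaKlGZmZlRWmId0M1d43d7/+TAROO7HMzI0Z3dVZ3Z4mohFd1Z1VkWKl4YyR4qqhUVyASSd7HRXVFZ3ZniImYiIl2d3d2V2VWqod2VmiGMhEyETR6unRpqKuYh3d5mXd3iFd3eIVnmnaIh6mJp2VXhlJTRnmYVoh5u6mYiHiIiIiGRWZnVYmqp3yst4ulI1adwkZmeIZndniJmImId4eHd2VmZFZWmZmcUY3P/bl4mWdSNnd3dndmZ3eIaIiHd2ZlVnd3dWirzeghABfPzbmZiDZ3iHZlZ2Znd3dleIiIZmVWZniHeomVMlURIibK2omXNXiIdkNGd3d3d2VWZmdERVZnm83rlxEhV2Vpub3tmqZniIh2Vnd3d3dmZURFVERVZ4iHZmeVRVRnZmVZr+7sx6qYiIrLl2Z3dmVmVFVV"/>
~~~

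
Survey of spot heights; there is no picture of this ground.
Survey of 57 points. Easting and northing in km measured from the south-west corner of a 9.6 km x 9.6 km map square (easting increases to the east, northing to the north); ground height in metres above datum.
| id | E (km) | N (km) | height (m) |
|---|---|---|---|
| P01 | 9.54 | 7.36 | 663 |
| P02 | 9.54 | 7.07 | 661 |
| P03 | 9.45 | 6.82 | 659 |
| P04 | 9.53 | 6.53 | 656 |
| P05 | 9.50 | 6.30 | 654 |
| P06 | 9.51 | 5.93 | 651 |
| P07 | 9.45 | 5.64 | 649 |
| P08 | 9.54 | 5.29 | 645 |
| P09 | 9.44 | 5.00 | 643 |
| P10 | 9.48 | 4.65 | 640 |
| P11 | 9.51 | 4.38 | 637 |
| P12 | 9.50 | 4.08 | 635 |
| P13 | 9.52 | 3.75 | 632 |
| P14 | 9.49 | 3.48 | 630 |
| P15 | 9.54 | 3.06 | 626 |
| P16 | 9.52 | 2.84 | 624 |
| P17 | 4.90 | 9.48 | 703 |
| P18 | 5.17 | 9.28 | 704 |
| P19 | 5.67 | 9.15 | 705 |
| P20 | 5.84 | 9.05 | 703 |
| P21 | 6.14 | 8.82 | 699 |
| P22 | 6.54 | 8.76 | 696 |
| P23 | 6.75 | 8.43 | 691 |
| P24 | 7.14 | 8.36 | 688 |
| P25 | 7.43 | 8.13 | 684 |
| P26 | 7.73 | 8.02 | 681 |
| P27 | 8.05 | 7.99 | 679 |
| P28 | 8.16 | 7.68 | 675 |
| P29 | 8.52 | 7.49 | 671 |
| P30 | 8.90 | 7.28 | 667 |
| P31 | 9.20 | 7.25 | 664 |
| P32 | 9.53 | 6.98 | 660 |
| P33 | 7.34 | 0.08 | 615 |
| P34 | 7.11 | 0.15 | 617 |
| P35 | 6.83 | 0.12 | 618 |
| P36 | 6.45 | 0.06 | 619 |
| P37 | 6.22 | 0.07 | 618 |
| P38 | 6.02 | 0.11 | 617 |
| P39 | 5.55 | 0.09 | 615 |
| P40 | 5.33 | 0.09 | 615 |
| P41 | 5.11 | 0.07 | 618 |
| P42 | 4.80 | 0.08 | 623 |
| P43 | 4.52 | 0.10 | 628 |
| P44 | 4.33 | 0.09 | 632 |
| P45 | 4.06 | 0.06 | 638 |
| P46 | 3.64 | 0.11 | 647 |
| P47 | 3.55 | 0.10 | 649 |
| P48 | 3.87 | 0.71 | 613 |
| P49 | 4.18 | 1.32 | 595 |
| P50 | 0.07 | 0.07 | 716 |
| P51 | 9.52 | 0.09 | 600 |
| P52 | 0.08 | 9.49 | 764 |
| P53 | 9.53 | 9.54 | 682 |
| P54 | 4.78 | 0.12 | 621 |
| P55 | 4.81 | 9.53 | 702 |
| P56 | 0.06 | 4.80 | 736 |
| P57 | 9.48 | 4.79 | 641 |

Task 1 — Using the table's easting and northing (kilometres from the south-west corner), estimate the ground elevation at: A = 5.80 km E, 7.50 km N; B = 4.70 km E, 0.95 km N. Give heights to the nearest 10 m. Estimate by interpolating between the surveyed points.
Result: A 680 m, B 560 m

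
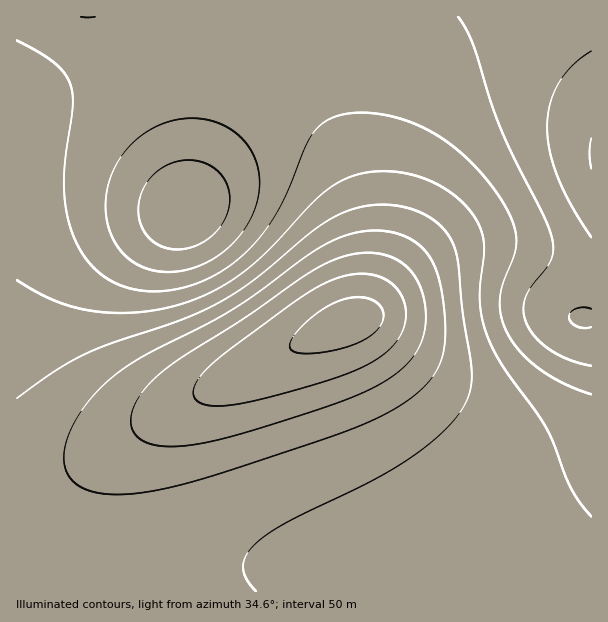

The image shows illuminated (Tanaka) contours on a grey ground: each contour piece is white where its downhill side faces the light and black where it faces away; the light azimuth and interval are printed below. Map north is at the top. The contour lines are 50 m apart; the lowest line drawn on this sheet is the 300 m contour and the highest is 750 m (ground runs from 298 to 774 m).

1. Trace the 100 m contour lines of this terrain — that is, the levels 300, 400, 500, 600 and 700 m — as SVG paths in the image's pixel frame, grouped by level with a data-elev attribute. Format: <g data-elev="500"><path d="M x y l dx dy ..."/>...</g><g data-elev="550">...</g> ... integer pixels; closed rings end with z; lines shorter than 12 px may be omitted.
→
<g data-elev="300"><path d="M591 168l-2-15 2-15"/></g><g data-elev="400"><path d="M591 366l-22-6-20-11-14-13-9-15-3-12 2-10 6-12 19-26 3-10-1-12-8-23-42-84-11-28-18-60-7-15-8-12"/><path d="M162 272l-15-3-13-7-12-10-8-12-6-15-2-16 1-17 4-16 7-15 10-14 13-11 14-9 15-6 16-3 17 1 15 4 12 6 10 8 9 10 6 11 3 12 2 13-2 14-4 13-6 14-8 12-12 12-12 9-13 7-14 5-13 3z"/></g><g data-elev="500"><path d="M591 516l-12-14-9-15-17-44-8-17-42-60-16-30-4-15-3-16 0-18 4-39-1-12-5-12-8-14-12-12-14-10-16-8-23-7-22-2-21 2-20 7-12 7-12 10-50 54-28 23-33 20-37 13-21 4-21 2-21 0-20-3-18-4-16-6-36-20"/></g><g data-elev="600"><path d="M104 494l21 0 25-3 29-6 36-10 138-46 31-14 26-16 15-13 10-12 6-14 4-15 0-25-4-30-5-21-8-15-8-8-9-7-21-7-24-1-25 6-30 16-53 40-27 17-84 44-26 17-21 18-17 19-12 21-7 21 1 17 7 13 13 9z"/></g><g data-elev="700"><path d="M208 405l25 0 40-9 65-19 34-15 20-15 11-17 3-18-1-9-4-9-6-8-8-6-10-4-11-2-12 0-12 3-27 11-23 15-59 44-28 24-9 12-3 10 4 8z"/></g>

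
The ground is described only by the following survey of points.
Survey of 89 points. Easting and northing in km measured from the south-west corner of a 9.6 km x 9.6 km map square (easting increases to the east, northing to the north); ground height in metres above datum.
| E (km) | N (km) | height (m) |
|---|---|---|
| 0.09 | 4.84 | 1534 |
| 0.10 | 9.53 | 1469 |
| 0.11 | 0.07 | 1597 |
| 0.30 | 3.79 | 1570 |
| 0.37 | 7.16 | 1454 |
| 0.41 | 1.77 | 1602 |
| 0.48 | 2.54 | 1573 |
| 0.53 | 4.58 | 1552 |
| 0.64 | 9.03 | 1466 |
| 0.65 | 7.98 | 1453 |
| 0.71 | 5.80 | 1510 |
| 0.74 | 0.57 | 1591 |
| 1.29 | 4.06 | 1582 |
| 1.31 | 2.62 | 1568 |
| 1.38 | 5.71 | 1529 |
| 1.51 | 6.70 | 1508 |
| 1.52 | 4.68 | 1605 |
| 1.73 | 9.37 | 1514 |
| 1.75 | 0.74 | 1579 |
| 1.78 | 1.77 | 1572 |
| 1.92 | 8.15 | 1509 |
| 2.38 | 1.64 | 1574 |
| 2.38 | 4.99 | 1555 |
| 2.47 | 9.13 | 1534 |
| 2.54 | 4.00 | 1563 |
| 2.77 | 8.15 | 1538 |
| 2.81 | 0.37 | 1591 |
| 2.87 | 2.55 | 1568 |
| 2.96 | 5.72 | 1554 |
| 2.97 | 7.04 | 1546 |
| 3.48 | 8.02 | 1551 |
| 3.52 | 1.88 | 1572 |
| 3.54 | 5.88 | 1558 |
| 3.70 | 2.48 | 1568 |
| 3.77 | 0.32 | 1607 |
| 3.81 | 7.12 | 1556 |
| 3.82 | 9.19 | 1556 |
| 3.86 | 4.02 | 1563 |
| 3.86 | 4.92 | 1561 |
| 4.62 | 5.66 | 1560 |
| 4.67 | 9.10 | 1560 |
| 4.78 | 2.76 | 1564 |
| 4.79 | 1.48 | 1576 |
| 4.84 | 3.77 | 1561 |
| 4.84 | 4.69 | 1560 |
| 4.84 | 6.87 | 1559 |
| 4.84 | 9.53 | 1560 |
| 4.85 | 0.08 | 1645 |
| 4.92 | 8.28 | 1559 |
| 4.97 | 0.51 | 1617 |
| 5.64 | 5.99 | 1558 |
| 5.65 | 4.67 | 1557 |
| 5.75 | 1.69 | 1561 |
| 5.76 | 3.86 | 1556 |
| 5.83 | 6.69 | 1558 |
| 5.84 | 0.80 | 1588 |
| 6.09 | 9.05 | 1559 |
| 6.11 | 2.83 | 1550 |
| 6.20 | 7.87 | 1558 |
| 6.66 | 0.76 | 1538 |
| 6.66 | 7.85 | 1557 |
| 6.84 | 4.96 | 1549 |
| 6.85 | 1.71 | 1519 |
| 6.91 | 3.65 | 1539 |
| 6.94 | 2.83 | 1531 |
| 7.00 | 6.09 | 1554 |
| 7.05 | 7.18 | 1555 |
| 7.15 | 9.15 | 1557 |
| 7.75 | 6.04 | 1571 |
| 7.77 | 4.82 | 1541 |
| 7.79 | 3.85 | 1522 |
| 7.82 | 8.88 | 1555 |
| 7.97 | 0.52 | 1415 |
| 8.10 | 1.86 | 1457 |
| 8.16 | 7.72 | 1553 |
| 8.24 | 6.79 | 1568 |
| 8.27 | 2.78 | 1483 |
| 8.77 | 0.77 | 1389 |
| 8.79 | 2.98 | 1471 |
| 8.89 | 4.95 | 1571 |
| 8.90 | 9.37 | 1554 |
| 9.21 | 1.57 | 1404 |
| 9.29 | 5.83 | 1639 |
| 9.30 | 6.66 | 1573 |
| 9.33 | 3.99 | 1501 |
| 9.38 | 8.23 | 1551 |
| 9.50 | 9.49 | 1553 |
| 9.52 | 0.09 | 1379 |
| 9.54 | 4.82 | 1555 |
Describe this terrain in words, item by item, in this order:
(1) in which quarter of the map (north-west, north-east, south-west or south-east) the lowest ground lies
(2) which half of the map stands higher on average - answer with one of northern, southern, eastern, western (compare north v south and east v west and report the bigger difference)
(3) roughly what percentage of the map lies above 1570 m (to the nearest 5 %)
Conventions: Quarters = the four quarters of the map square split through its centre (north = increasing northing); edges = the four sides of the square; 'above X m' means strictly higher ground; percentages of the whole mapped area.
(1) The lowest ground is in the south-east quarter.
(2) Taken as a whole, the western half is higher than the eastern.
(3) Ground above 1570 m makes up about 20 % of the sheet.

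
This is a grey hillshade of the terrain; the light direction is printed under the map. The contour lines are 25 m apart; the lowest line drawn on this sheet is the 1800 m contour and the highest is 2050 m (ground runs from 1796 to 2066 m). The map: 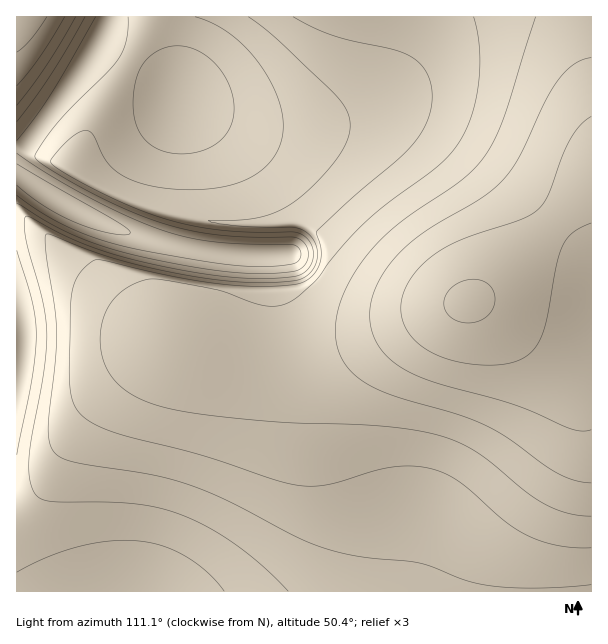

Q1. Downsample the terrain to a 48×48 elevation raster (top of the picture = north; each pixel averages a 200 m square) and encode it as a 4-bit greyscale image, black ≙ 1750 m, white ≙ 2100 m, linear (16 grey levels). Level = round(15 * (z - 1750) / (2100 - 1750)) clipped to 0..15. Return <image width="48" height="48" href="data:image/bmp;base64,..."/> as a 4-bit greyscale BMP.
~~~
<image width="48" height="48" href="data:image/bmp;base64,Qk32BAAAAAAAAHYAAAAoAAAAMAAAADAAAAABAAQAAAAAAIAEAAATCwAAEwsAABAAAAAAAAAAAAAAABEREQAiIiIAMzMzAERERABVVVUAZmZmAHd3dwCIiIgAmZmZAKqqqgC7u7sAzMzMAN3d3QDu7u4A////ALu7u7u7u7u7u6qqqZmZmZmZmZmZmZmZmbu7u7u7u7u7uqqqmZmZmZmZmZmIiIiIiLu7u7u7u7u7qqqpmZmZmZmZmYiIiIiIiLu7u7u7u7u6qqqZmZmZmJmZiIiIiIiIiKqqu7u7u6qqqpmZmYiIiIiIiIiIiId3d6qqqqqqqqqqqZmZiIiIiIiIiIiIh3d3d6qqqqqqqqqpmZmIiIiIiIiIiIiId3d3ZqqqqqqqqZmZmYiIiIiIiIiIiIiHd3ZmZqqZmZmZmZmZiIiIiIiIiIiIiIh3d2ZmZqmZmZmZmZiIiIiHd3d3iIiIiHd3dmZlVamZmZmIiIiIiHd3d3d3d3d3d3d3ZmZVVamZiIiIiIiHd3d3d3d3d3d3d3dmZlVVVamYiIiIh3d3d3d3d3d3d3d3d2ZmZVVVRLqYiIh3d3d3d3d3d3d3d3dmZmZlVVVERLqYiHd3d3d3ZmZmZmZmZmZmZmVVVVRERLqYh3d3dmZmZmZmZmZmZmZlVVVVRERERLqYh3d2ZmZmZmZmZmZmZlVVVVRERERERLqYd3dmZmZmZmZmZmZmVVVVRERERERERLuYd3ZmZmZmZmZmZmZlVVVEREMzMzRERLuod3ZmZmZmZmZmZmZlVUREMzMzMzNERLuoh3ZmZmZmZmZmZmZVVURDMzMzMzM0RLuoh3ZmZmZmZmZmZmZVVEQzMyIiMzM0RLuoh3ZmZmZmZmZmZmZVVEQzMiIiIzM0RLuYh3ZmZmZmZmZmZmZVVEMzIiIiIjM0RLqYh3dmZmZmZmZ3dmZlVEMzIiIiIjMzRLqYh3d2ZmZnd4iIh3ZlVUQzMiIiIjMzRLqYh3d3d4iZqqu7qoZmVUQzMyIiIzMzRLmYiHiJqru8zMzMzKdmVVRDMzMiMzMzNKmYiJq7zMzMzMzMzKd2ZVVEMzMzMzMzNKmZq8zd3MzLu7u7u5d3ZlVURDMzMzMzM6mrzd3dzLqpmZmZmId3dmVVREQzMzMzM6vN3d3LqpmZmZmZiIiHd2ZlVUREMzMzM73d3cupmZmZmZmZmYiId3ZmVVRERDMzM93dy6mZmqqqqpmZmZiIh3dmZlVUREMzM93LqZmqqqqqqqqZmZmIiHd3ZmVVREQzM9y6mZqqqqqqqqqqmZmYiId3dmZVVEQzM8uqmZqqq7u7uqqqmZmYiIh3d2ZlVERDM7u6qaqqu7u7u6qqqZmZiIiHd3ZlVURDM6u6qqqru7u7u7qqqZmZiIiId3ZmVURDM6u7qqqru7u7u7qqqZmZiIiId3dmVVREM5q7uqqru7u7u7qqqZmZiIiIh3dmZVREQ4mru6qru7u7u7qqmZmYiIiIh3dmZVVERImru7uru7u7u6qqmZmIiIiIh3dmZVVERHiau7u7u7u7u6qpmZiIiIiId3dmZVVURHeJq7u7u7u7uqqZmYiIiIiHd3dmZlVVRGd5q7u7u7u7qqmZmIiIiHd3d3dmZlVVVWZ4mru7qqqqqpmYiIh3d3d3d3dmZlVVVWZ3iru7qqqqqZmIiHd3d3d3d3dmZlVVVQ=="/>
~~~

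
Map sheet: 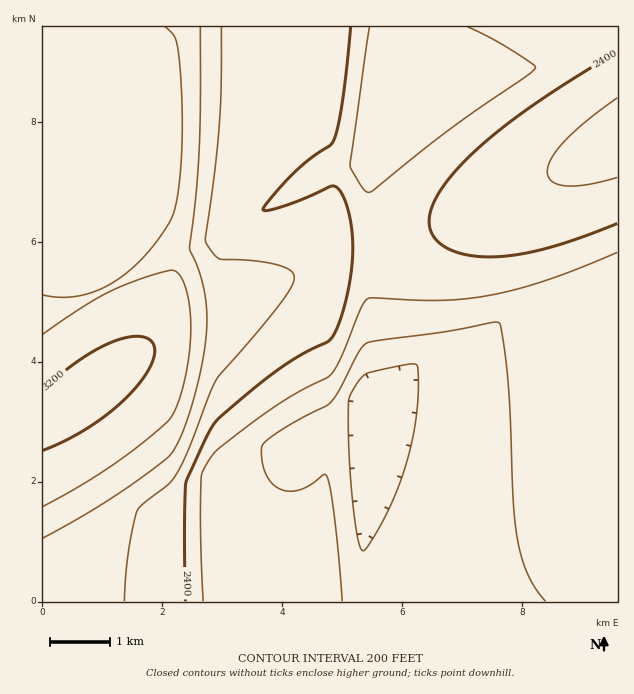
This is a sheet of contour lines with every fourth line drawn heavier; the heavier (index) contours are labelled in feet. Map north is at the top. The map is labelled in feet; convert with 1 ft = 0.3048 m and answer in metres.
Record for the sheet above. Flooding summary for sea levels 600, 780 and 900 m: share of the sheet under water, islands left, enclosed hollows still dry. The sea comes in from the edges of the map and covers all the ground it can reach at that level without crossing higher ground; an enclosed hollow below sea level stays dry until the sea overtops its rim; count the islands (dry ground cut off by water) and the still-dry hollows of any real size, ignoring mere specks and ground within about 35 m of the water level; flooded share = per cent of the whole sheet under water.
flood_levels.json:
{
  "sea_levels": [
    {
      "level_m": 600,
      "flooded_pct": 12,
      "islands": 0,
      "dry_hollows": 0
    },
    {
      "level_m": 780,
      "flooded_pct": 65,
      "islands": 0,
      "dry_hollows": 0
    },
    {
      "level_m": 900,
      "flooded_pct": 81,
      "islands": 0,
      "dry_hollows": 0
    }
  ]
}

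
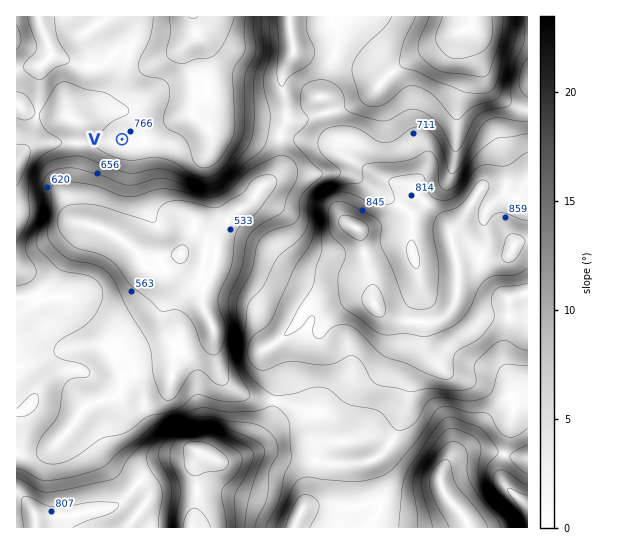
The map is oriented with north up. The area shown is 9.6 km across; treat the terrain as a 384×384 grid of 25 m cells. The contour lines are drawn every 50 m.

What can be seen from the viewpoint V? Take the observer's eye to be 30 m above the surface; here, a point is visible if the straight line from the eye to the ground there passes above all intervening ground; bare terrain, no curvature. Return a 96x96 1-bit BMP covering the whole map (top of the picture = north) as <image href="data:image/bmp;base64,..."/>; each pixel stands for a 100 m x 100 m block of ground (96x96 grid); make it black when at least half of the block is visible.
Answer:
<image width="96" height="96" href="data:image/bmp;base64,Qk2+BAAAAAAAAD4AAAAoAAAAYAAAAGAAAAABAAEAAAAAAIAEAAATCwAAEwsAAAIAAAAAAAAA////AAAAAAAAAAADgAAAAAAAAAAMAAADgAAAAAAAAAAf8AABAAAAAAAAAAA//4AAAAAAAAAAAAB///AAAAAAAAAAAAB///gAAAAAAAAAAAD///wAAAAAAAAAAAD///wAAAAAAAAAAAD///4AAAAAAAAAAAD///8AAAAAAAAAAAD///8AAAAAAAAAAAD///8AAAAAAAAAAAAf//8CAAAAAAAAAAAH///+B8AAAAAAAAAD//////wAAAAAAAAB//////8AAAAAAAAA//////+AAAAAAAAA//////+AAAAAAAAAH//////AAAAAAAAAD//////AAAAAAAAAB/////+AAAAAAADDw/////8AAAAAAAD/wf////4AAAAAAAD/gP////wAAAAAAAD/gP////gAAAAAAAD/gH////AAAAAAAAD/gH///+AAAAAAAAD/gP///+AAAAAAAAD/x////+AAAAAAAAD//////+AAAAAAAAD///////AAAAAAAAD///////gAAAAAAAD///////gAAAAAAAD/D/////4AAAAAAAD/Af////+AAAAAAAD/AP/////AAAAAAAD/AP/////gAAAAAAD/AP/////wQAAAAAD8Af/////4QAAAAAD4D//////4YEAAAAD4f//////8eOAAAAD////////+/+AAAAB//////////+AAAAA//////////+AAAAAf/////////+AAAAAf/////////+AAAAAf/////////+AAAAB//////////+AAAAD//////////8AAAAD//////////8AAAAD///4Af////8AAAAD///gAH////4AAAAD//+AAAf///wAAAAD//wAAAP///wAAAAD/+AAAAH///wAAAAz/4AAAAH///wAAwAj/gAAAAB/z/wABwAD/AAAAAAAA/gAB4AD/AAAAAAAAfgAAYAD/AAAAAAAAfAAAAAD/AAAAAAAAPAAAAAD+AAAAAAAAGAAAAAD+AAAAAAAAAAAAAAD+AAAAAAAAAAAAAAD+AAAAAAAAAAAAAAD+AAABgAAAAAAAAAD+AAADwAAAAAAAAAD/AAAH4AAAAAAAAAD/gAAP4AAAAAAAAAD/wA4/8AAAAAAAAAD/8H//8AAAAAAAAAD/////8AAAAAAAAAD/////8AAAAAAAAAD/////8AAAAAAAAAD//f//8AAAAAAAAAD/////4AAAAAAAAACf////wAAAAAAAAAAf////AAAAAAAAAAAP////AAAAAAAAAAAP////AAAAAAAAAAAP////AAAAAAAAAAAf////gAAAAAAAAACf////gAAAAAAAAADf////gAAAAAAAAAD/////gAAAAAAAAACf////gAAAAAAAAAAP////gAAAAAAAAAAH+P//8AAAAAAAAAAD4Hw/+AAAAAAAAAABgDwf+AAAAAAAAAABAAAP8AAAAAAAAAADAAAHwAAAAAAAAAAHAAAPAAAAAAAAAAAPgAAPgAAAAAAAAAAPwAAfwAAAAAAAAAAP8AAfwAAAAAAAAAA="/>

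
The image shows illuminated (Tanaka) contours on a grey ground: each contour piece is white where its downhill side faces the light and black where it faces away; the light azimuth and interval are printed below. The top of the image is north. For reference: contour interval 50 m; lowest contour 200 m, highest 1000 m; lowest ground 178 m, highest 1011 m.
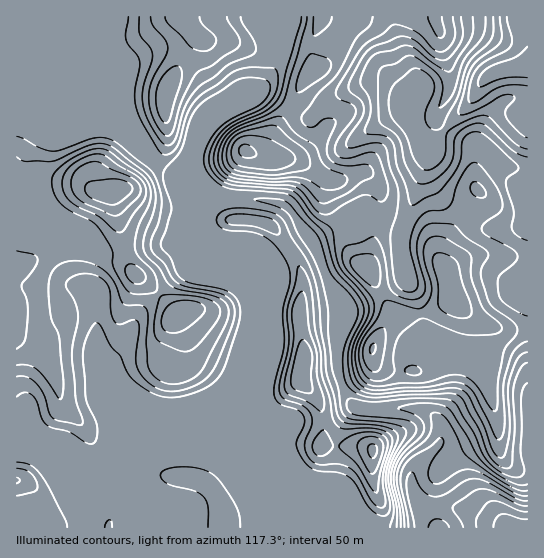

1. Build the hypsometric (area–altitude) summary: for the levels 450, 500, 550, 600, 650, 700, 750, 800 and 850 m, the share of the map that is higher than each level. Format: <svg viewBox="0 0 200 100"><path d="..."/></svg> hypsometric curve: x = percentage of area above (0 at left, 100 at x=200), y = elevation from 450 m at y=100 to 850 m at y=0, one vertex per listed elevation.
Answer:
<svg viewBox="0 0 200 100"><path d="M191 100l-3-12-6-13-9-13-52-12-36-12-26-13-29-13-18-12"/></svg>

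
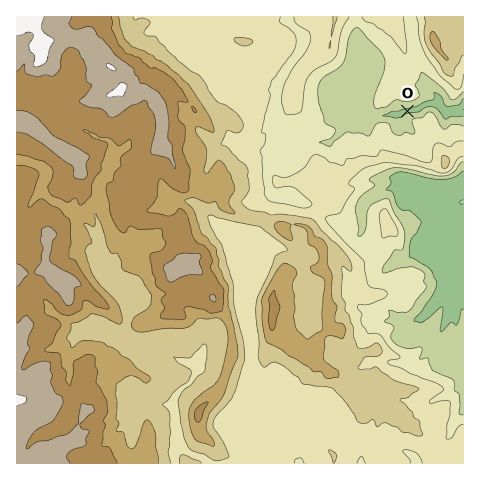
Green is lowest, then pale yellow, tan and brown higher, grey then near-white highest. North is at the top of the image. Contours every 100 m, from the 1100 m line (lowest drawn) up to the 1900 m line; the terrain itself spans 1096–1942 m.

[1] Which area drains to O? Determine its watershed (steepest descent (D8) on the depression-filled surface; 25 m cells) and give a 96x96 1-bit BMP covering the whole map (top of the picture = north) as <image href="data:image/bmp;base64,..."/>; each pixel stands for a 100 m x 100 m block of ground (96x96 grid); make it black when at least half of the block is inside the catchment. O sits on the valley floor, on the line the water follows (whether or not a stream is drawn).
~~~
<image width="96" height="96" href="data:image/bmp;base64,Qk2+BAAAAAAAAD4AAAAoAAAAYAAAAGAAAAABAAEAAAAAAIAEAAATCwAAEwsAAAIAAAAAAAAA////AAAAAAAAAAAAAAAAAAAAAAAAAAAAAAAAAAAAAAAAAAAAAAAAAAAAAAAAAAAAAAAAAAAAAAAAAAAAAAAAAAAAAAAAAAAAAAAAAAAAAAAAAAAAAAAAAAAAAAAAAAAAAAAAAAAAAAAAAAAAAAAAAAAAAAAAAAAAAAAAAAAAAAAAAAAAAAAAAAAAAAAAAAAAAAAAAAAAAAAAAAAAAAAAAAAAAAAAAAAAAAAAAAAAAAAAAAAAAAAAAAAAAAAAAAAAAAAAAAAAAAAAAAAAAAAAAAAAAAAAAAAAAAAAAAAAAAAAAAAAAAAAAAAAAAAAAAAAAAAAAAAAAAAAAAAAAAAAAAAAAAAAAAAAAAAAAAAAAAAAAAAAAAAAAAAAAAAAAAAAAAAAAAAAAAAAAAAAAAAAAAAAAAAAAAAAAAAAAAAAAAAAAAAAAAAAAAAAAAAAAAAAAAAAAAAAAAAAAAAAAAAAAAAAAAAAAAAAAAAAAAAAAAAAAAAAAAAAAAAAAAAAAAAAAAAAAAAAAAAAAAAAAAAAAAAAAAAAAAAAAAAAAAAAAAAAAAAAAAAAAAAAAAAAAAAAAAAAAAAAAAAAAAAAAAAAAAAAAAAAAAAAAAAAAAAAAAAAAAAAAAAAAAAAAAAAAAAAAAAAAAAAAAAAAAAAAAAAAAAAAAAAAAAAAAAAAAAAAAAAAAAAAAAAAAAAAAAAAAAAAAAAAAAAAAAAAAAAAAAAAAAAAAAAAAAAAAAAAAAAAAAAAAAAAAAAAAAAAAAAAAAAAAAAAAAAAAAAAAAAAAAAAAAAAAAAAAAAAAAAAAAAAAAAAAAAAAAAAAAAAAAAAAAAAAAD/AAAAAAAAAAAAAAf/gAAAAAAAAAAAAH//wAAAAAAAAAAAAf//4AAAAAAAAAAAA///+AAAAAAAAAAAA////AAAAAAAAAAAA////AAAAAAAAAAAY///+AAAAAAAAAAD+////AAAAAAAAAAH/////gAAAAAAAAAH/////wAAAAAAAAAH/////4AAAAAAAAAP/////8AAAAAAAAAP//////AB/AAAAAAf//////8f/AAAAAAf////////+AAAAAA/////////+AAAAAB/////////8AAAAAB/////////8AAAAAB/////////8AAAAAB/////////4AAAAAB/////////wAAAAAB////////+AAAAAAB/z//////8AAAAAAB/B//////8AAAAAAD/A//////8AAAAAAD+Af/////8AAAAAAD8AP/////8AAAAAAP4AP/////8AAAAAAPwAH/////4AAAAAAPgAH/////wAAAAAACAAD/////wAAAAAAAAAD/////4AAAAAAAAAD/////4AAAAAAAAAD/////8AAAAAAAAAB/////8AAAAAAAAAB/////8AAAAAAAAAB/////4AAAAAAAAAB/////4AAAAAAAAAB/////4AAAAAAAAAH/////wAAAAAAAAAP/////wAAAAAAAAAP/////gAAAAAAAAAP/////gAAAAAAAAAP/////gAA="/>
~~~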